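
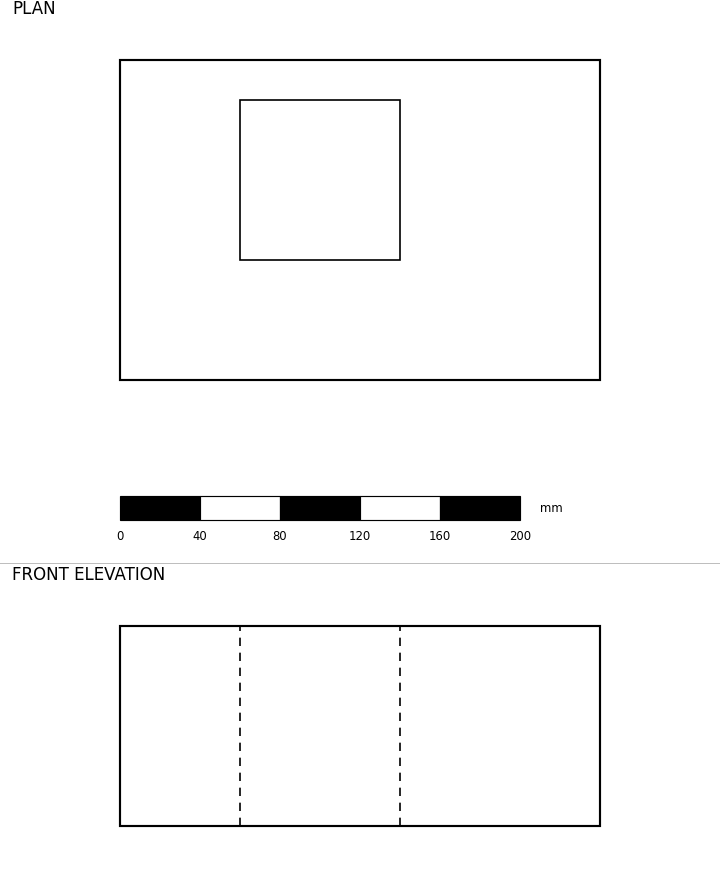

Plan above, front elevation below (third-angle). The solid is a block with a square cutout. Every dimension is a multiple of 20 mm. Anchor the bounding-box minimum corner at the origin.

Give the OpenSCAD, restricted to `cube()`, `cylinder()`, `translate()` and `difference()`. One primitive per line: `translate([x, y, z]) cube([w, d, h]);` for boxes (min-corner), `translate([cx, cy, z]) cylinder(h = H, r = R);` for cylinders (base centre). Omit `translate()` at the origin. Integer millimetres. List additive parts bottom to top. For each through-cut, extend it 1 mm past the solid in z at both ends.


difference() {
  cube([240, 160, 100]);
  translate([60, 60, -1]) cube([80, 80, 102]);
}


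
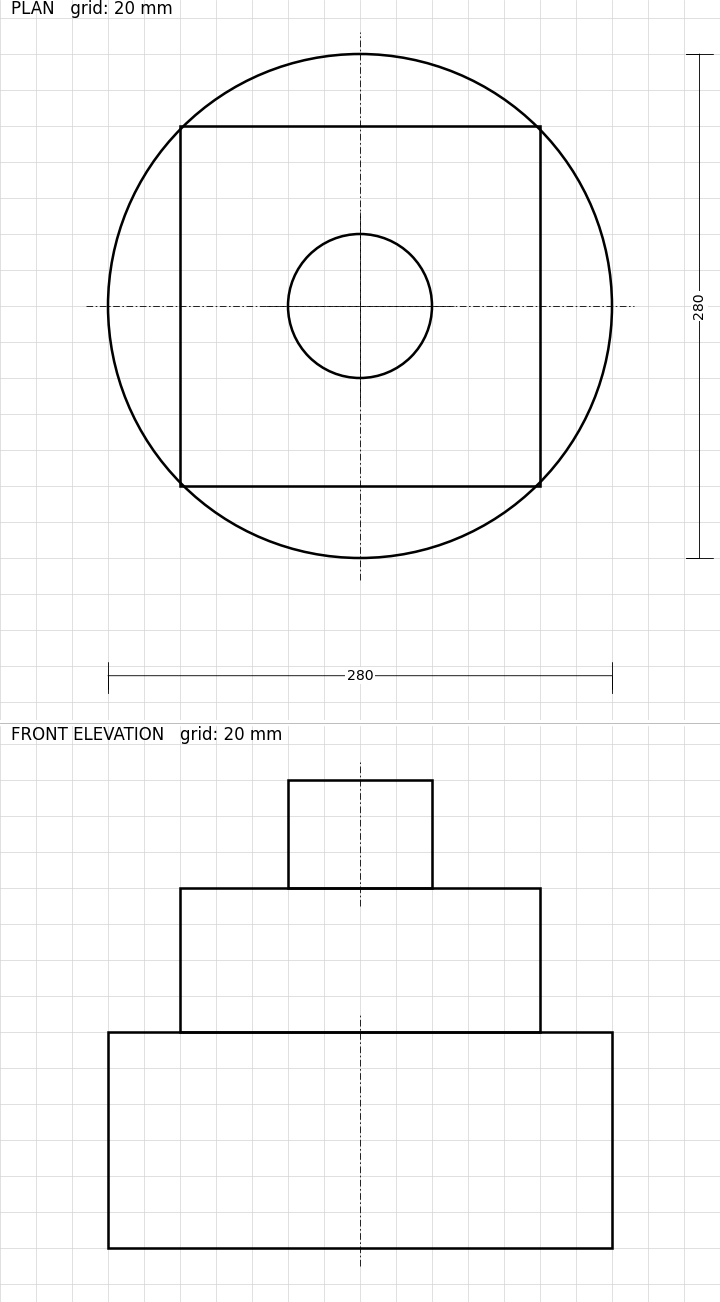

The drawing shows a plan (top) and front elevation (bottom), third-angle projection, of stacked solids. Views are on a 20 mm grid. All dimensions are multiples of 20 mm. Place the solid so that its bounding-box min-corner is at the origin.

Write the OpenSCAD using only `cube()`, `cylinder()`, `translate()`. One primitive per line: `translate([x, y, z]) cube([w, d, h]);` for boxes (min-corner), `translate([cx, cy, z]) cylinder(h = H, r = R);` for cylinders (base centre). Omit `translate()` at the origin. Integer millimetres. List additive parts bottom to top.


translate([140, 140, 0]) cylinder(h = 120, r = 140);
translate([40, 40, 120]) cube([200, 200, 80]);
translate([140, 140, 200]) cylinder(h = 60, r = 40);


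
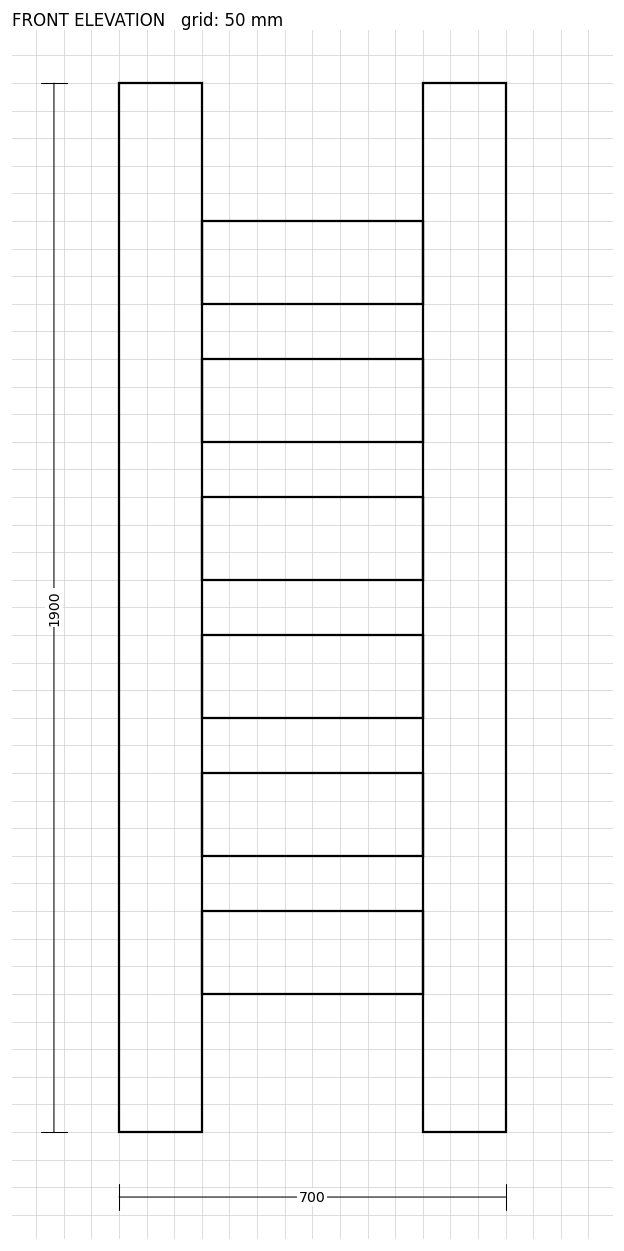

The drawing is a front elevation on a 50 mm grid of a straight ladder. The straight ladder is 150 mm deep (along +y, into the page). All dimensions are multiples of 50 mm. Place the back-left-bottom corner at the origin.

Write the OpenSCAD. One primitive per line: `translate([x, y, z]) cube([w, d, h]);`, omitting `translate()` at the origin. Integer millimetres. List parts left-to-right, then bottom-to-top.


cube([150, 150, 1900]);
translate([150, 0, 250]) cube([400, 150, 150]);
translate([150, 0, 500]) cube([400, 150, 150]);
translate([150, 0, 750]) cube([400, 150, 150]);
translate([150, 0, 1000]) cube([400, 150, 150]);
translate([150, 0, 1250]) cube([400, 150, 150]);
translate([150, 0, 1500]) cube([400, 150, 150]);
translate([550, 0, 0]) cube([150, 150, 1900]);


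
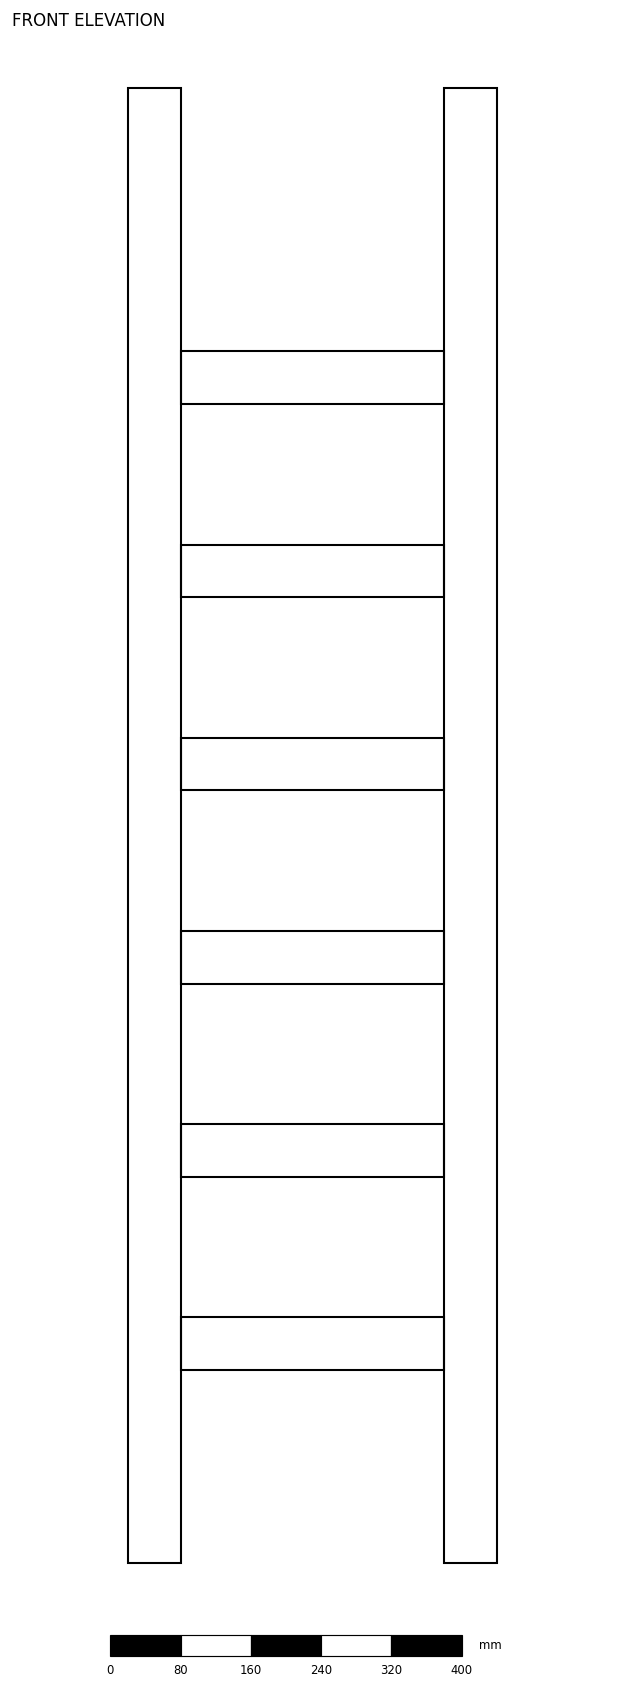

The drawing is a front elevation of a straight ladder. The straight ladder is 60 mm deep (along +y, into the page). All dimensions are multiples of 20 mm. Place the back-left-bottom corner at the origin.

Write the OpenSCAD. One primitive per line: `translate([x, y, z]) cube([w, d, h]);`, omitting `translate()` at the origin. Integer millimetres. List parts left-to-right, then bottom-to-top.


cube([60, 60, 1680]);
translate([60, 0, 220]) cube([300, 60, 60]);
translate([60, 0, 440]) cube([300, 60, 60]);
translate([60, 0, 660]) cube([300, 60, 60]);
translate([60, 0, 880]) cube([300, 60, 60]);
translate([60, 0, 1100]) cube([300, 60, 60]);
translate([60, 0, 1320]) cube([300, 60, 60]);
translate([360, 0, 0]) cube([60, 60, 1680]);


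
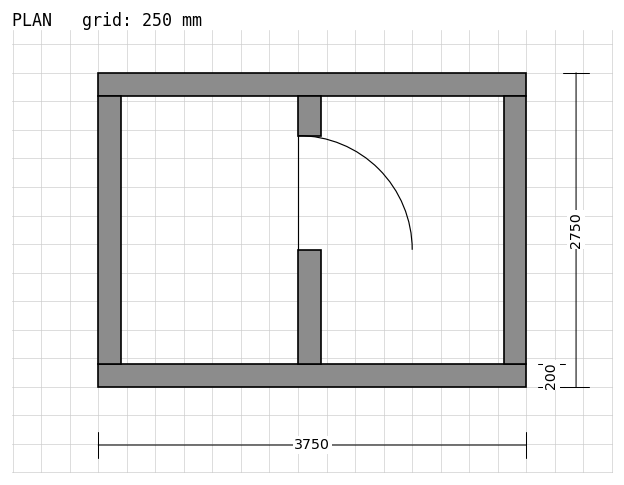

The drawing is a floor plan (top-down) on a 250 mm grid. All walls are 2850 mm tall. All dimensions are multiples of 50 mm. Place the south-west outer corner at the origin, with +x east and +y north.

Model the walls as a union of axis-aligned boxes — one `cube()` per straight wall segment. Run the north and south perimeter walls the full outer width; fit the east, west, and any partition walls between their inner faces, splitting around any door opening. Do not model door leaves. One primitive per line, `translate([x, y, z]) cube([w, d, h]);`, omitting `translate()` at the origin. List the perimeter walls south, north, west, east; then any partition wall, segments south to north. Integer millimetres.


cube([3750, 200, 2850]);
translate([0, 2550, 0]) cube([3750, 200, 2850]);
translate([0, 200, 0]) cube([200, 2350, 2850]);
translate([3550, 200, 0]) cube([200, 2350, 2850]);
translate([1750, 200, 0]) cube([200, 1000, 2850]);
translate([1750, 2200, 0]) cube([200, 350, 2850]);


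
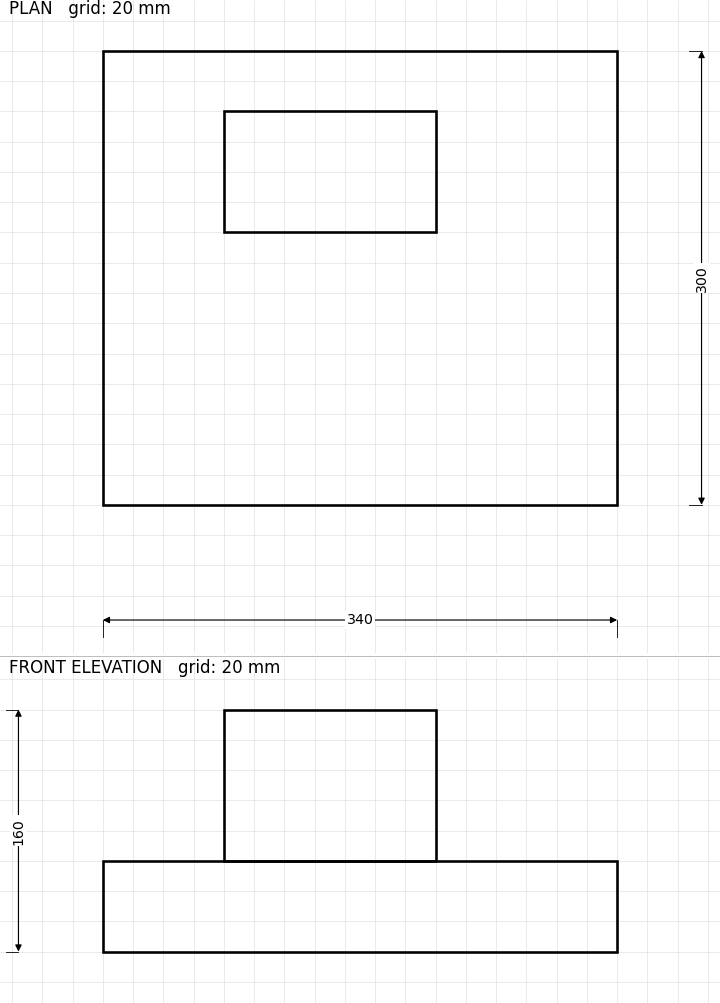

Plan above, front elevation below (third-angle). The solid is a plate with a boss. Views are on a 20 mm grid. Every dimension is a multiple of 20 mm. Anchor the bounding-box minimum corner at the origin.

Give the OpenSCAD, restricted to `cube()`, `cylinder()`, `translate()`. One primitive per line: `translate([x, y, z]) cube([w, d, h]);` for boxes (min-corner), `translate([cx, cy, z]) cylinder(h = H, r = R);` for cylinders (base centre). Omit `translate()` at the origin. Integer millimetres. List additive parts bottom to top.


cube([340, 300, 60]);
translate([80, 180, 60]) cube([140, 80, 100]);


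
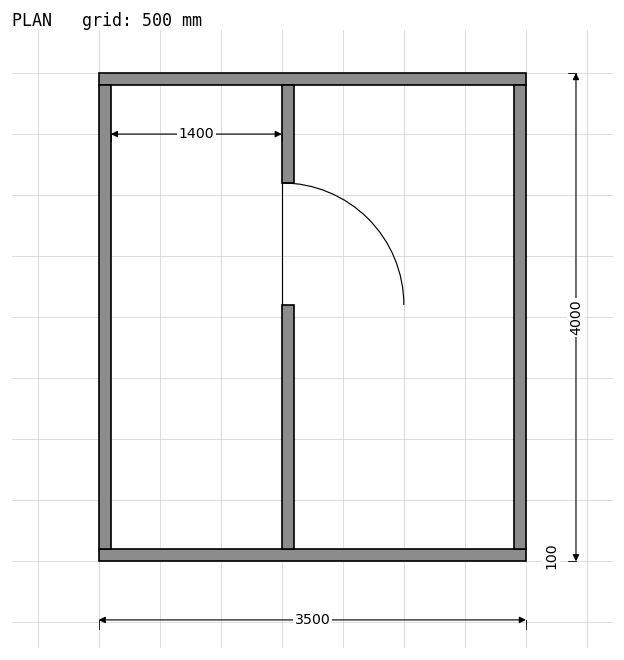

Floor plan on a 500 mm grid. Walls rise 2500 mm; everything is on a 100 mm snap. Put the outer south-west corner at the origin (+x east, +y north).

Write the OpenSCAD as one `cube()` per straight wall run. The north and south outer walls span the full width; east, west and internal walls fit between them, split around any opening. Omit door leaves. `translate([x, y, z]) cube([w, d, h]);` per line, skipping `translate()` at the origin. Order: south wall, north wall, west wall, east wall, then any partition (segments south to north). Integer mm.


cube([3500, 100, 2500]);
translate([0, 3900, 0]) cube([3500, 100, 2500]);
translate([0, 100, 0]) cube([100, 3800, 2500]);
translate([3400, 100, 0]) cube([100, 3800, 2500]);
translate([1500, 100, 0]) cube([100, 2000, 2500]);
translate([1500, 3100, 0]) cube([100, 800, 2500]);


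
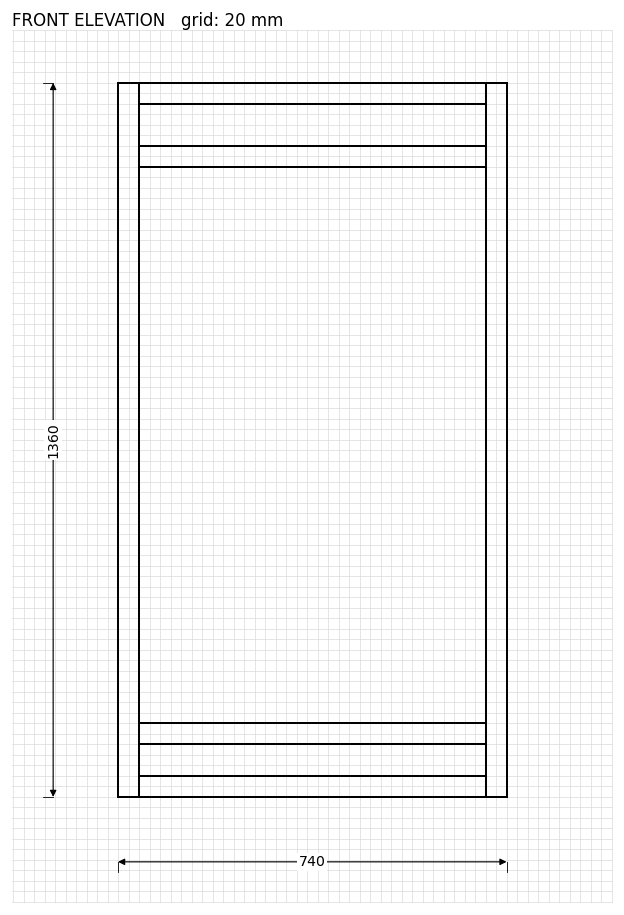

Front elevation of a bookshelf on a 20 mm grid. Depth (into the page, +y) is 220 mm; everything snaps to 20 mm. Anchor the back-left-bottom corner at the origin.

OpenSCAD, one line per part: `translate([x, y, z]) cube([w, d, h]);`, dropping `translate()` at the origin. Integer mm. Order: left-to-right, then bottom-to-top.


cube([40, 220, 1360]);
translate([40, 0, 0]) cube([660, 220, 40]);
translate([40, 0, 100]) cube([660, 220, 40]);
translate([40, 0, 1200]) cube([660, 220, 40]);
translate([40, 0, 1320]) cube([660, 220, 40]);
translate([700, 0, 0]) cube([40, 220, 1360]);


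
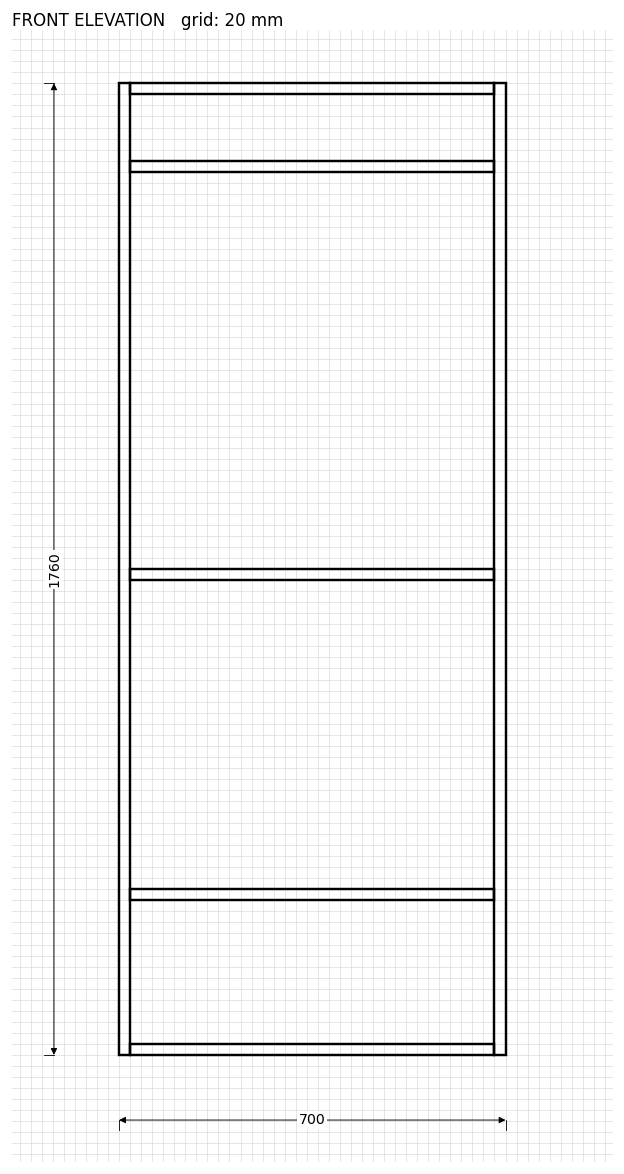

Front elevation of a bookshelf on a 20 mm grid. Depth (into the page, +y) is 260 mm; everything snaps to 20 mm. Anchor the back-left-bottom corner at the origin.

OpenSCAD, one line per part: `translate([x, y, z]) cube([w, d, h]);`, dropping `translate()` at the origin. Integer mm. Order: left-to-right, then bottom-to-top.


cube([20, 260, 1760]);
translate([20, 0, 0]) cube([660, 260, 20]);
translate([20, 0, 280]) cube([660, 260, 20]);
translate([20, 0, 860]) cube([660, 260, 20]);
translate([20, 0, 1600]) cube([660, 260, 20]);
translate([20, 0, 1740]) cube([660, 260, 20]);
translate([680, 0, 0]) cube([20, 260, 1760]);


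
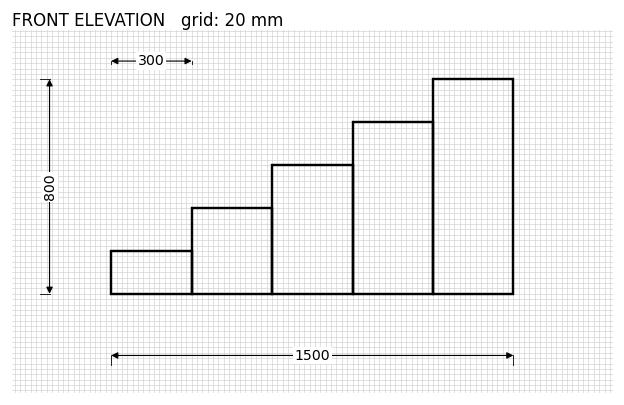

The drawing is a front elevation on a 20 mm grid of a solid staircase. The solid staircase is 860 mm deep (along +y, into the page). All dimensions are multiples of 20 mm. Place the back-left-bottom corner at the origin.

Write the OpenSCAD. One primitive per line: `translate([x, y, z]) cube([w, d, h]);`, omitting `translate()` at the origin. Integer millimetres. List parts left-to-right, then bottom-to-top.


cube([300, 860, 160]);
translate([300, 0, 0]) cube([300, 860, 320]);
translate([600, 0, 0]) cube([300, 860, 480]);
translate([900, 0, 0]) cube([300, 860, 640]);
translate([1200, 0, 0]) cube([300, 860, 800]);


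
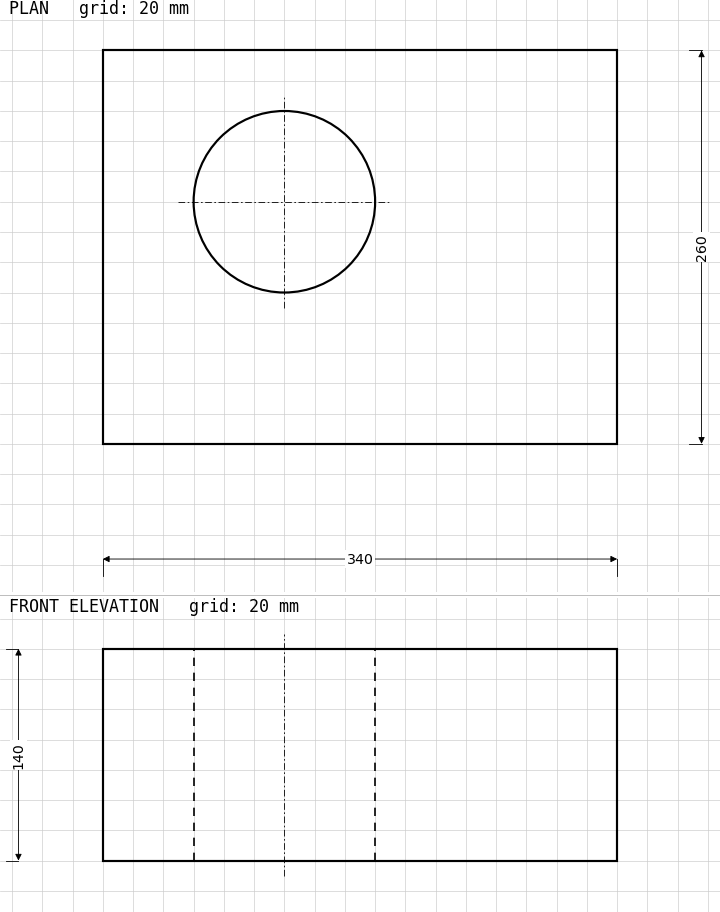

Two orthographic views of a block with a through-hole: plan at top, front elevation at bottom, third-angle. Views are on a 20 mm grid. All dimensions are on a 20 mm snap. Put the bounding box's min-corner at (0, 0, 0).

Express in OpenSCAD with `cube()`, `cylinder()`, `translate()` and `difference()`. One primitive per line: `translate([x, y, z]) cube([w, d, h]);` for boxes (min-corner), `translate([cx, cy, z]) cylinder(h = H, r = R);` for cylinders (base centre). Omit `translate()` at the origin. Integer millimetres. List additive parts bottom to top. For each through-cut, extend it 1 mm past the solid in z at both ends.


difference() {
  cube([340, 260, 140]);
  translate([120, 160, -1]) cylinder(h = 142, r = 60);
}


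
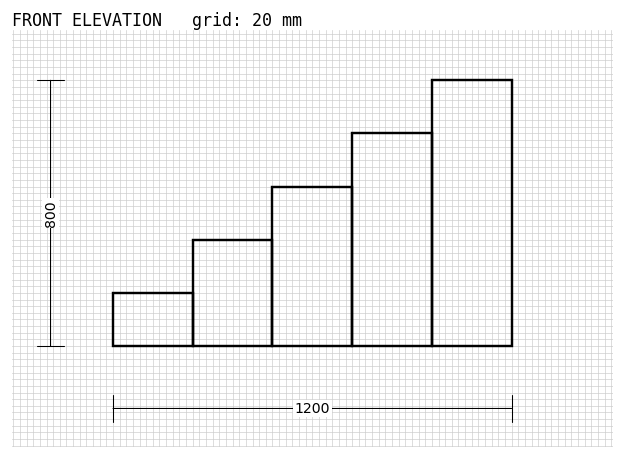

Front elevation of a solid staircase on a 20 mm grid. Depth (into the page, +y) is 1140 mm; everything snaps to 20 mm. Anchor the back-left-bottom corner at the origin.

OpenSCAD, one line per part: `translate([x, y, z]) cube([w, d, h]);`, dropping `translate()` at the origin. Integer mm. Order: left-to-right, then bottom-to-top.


cube([240, 1140, 160]);
translate([240, 0, 0]) cube([240, 1140, 320]);
translate([480, 0, 0]) cube([240, 1140, 480]);
translate([720, 0, 0]) cube([240, 1140, 640]);
translate([960, 0, 0]) cube([240, 1140, 800]);


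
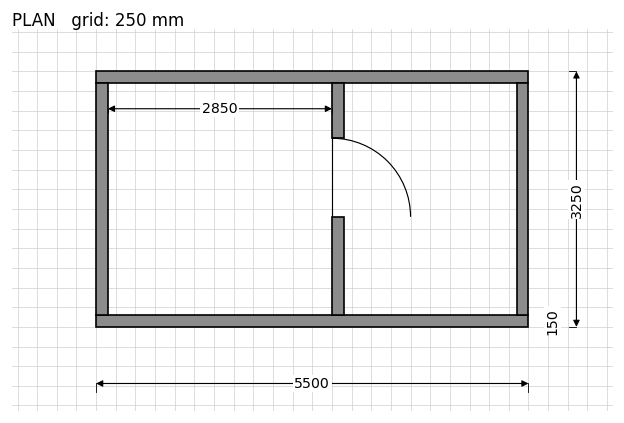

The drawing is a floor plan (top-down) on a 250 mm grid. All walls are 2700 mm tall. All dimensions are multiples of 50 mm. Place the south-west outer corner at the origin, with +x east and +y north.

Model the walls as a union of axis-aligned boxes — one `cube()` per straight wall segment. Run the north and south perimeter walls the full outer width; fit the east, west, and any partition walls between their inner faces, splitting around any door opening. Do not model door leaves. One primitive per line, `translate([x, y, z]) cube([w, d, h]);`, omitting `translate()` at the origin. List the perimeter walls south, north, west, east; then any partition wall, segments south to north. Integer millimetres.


cube([5500, 150, 2700]);
translate([0, 3100, 0]) cube([5500, 150, 2700]);
translate([0, 150, 0]) cube([150, 2950, 2700]);
translate([5350, 150, 0]) cube([150, 2950, 2700]);
translate([3000, 150, 0]) cube([150, 1250, 2700]);
translate([3000, 2400, 0]) cube([150, 700, 2700]);


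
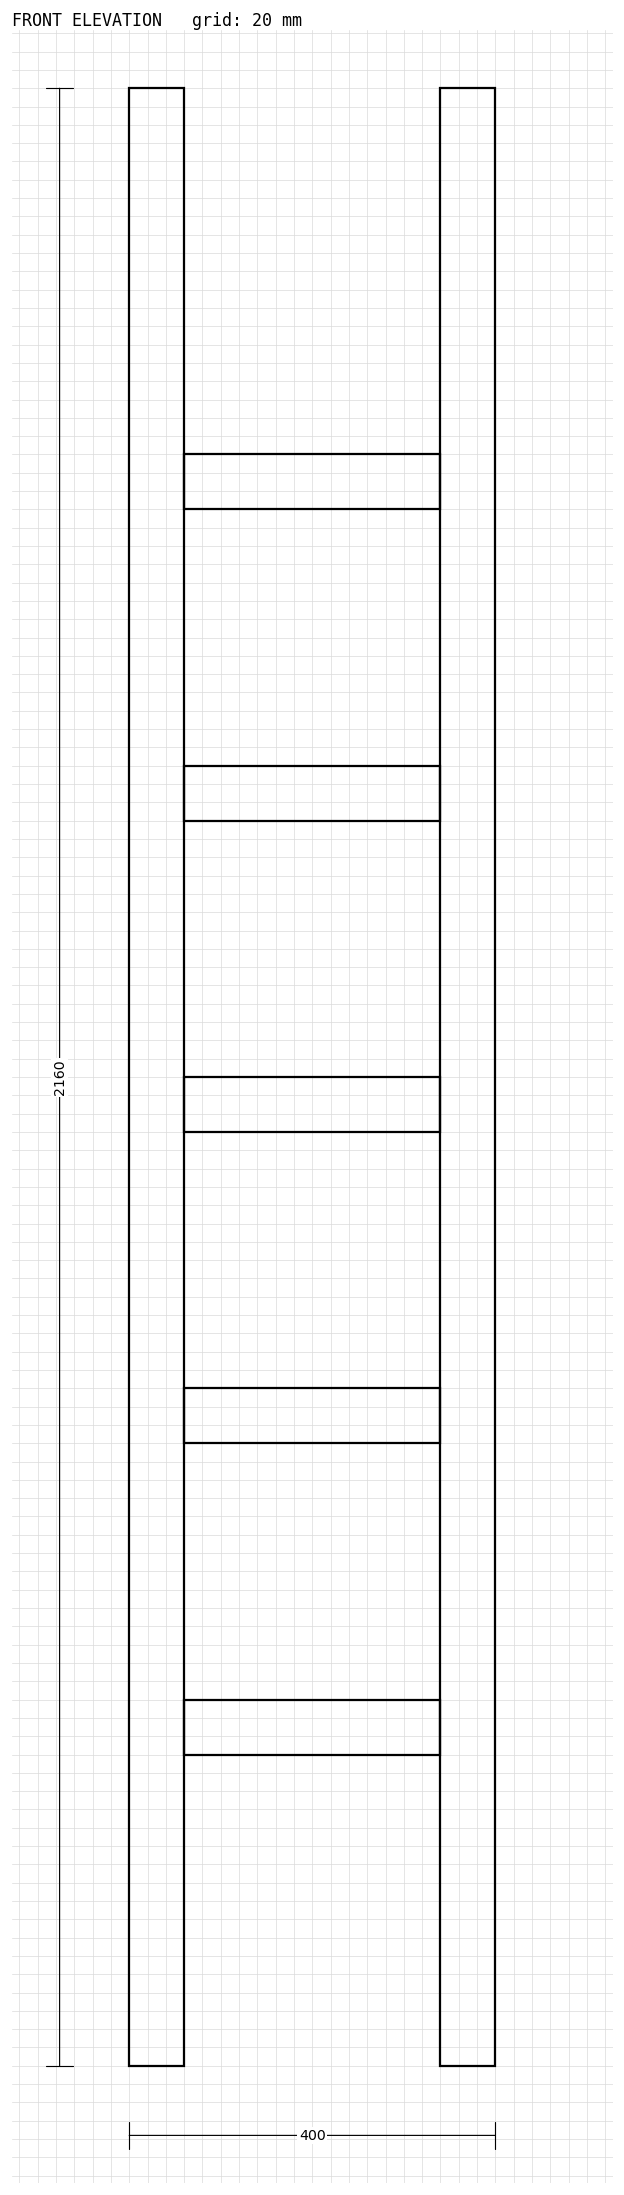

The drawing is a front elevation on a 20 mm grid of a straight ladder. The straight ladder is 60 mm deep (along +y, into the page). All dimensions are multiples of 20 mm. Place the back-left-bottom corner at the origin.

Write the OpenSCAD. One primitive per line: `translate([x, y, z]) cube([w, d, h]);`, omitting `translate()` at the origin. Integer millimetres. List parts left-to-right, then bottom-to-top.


cube([60, 60, 2160]);
translate([60, 0, 340]) cube([280, 60, 60]);
translate([60, 0, 680]) cube([280, 60, 60]);
translate([60, 0, 1020]) cube([280, 60, 60]);
translate([60, 0, 1360]) cube([280, 60, 60]);
translate([60, 0, 1700]) cube([280, 60, 60]);
translate([340, 0, 0]) cube([60, 60, 2160]);


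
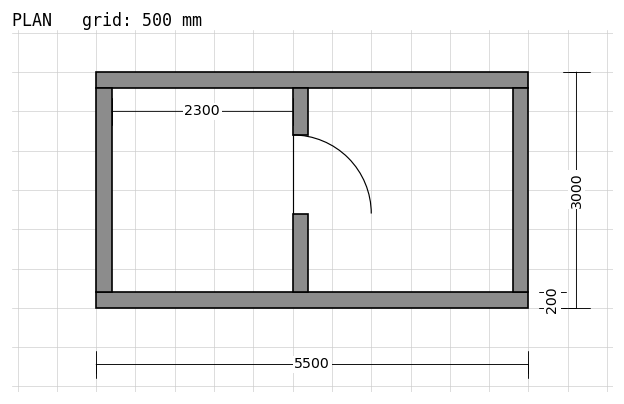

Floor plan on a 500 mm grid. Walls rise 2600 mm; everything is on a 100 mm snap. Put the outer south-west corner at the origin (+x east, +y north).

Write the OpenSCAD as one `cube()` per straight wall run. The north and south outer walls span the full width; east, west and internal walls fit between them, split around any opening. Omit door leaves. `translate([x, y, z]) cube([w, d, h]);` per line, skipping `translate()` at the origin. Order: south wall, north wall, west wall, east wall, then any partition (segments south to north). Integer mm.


cube([5500, 200, 2600]);
translate([0, 2800, 0]) cube([5500, 200, 2600]);
translate([0, 200, 0]) cube([200, 2600, 2600]);
translate([5300, 200, 0]) cube([200, 2600, 2600]);
translate([2500, 200, 0]) cube([200, 1000, 2600]);
translate([2500, 2200, 0]) cube([200, 600, 2600]);


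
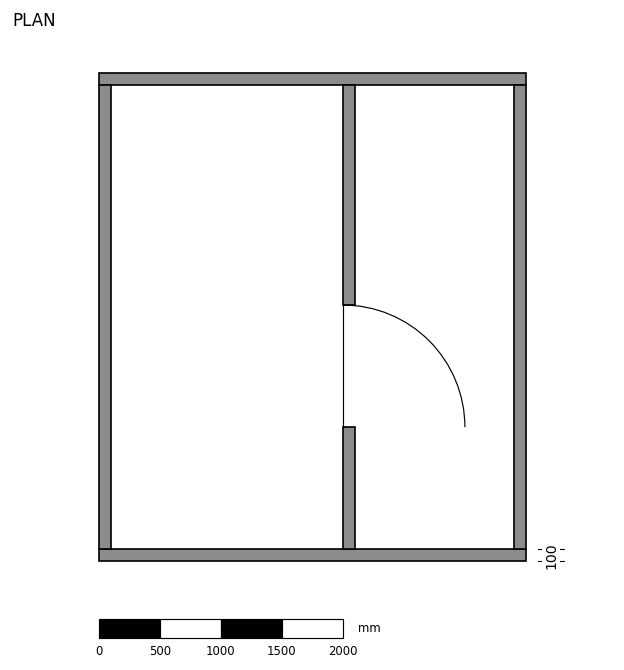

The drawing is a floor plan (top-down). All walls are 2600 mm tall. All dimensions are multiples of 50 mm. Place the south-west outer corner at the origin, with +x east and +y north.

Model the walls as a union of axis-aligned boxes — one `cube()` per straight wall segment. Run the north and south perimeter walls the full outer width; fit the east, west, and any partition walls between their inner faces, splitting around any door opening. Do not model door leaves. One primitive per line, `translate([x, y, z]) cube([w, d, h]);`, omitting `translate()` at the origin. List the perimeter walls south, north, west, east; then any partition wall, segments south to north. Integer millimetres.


cube([3500, 100, 2600]);
translate([0, 3900, 0]) cube([3500, 100, 2600]);
translate([0, 100, 0]) cube([100, 3800, 2600]);
translate([3400, 100, 0]) cube([100, 3800, 2600]);
translate([2000, 100, 0]) cube([100, 1000, 2600]);
translate([2000, 2100, 0]) cube([100, 1800, 2600]);


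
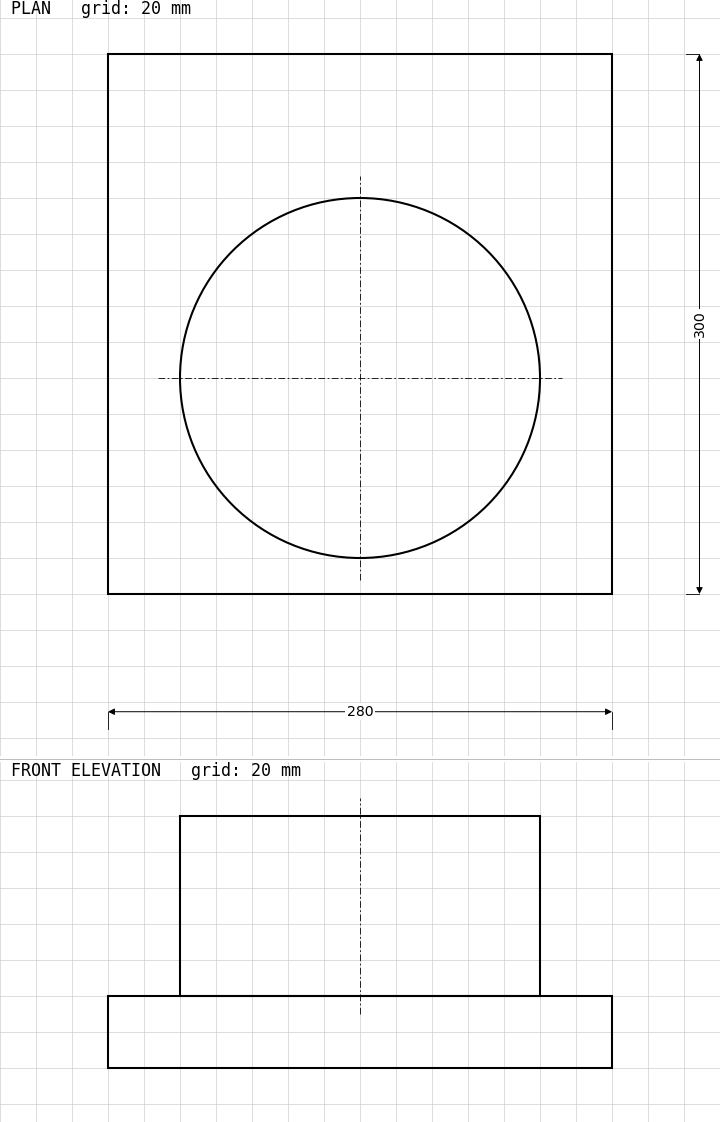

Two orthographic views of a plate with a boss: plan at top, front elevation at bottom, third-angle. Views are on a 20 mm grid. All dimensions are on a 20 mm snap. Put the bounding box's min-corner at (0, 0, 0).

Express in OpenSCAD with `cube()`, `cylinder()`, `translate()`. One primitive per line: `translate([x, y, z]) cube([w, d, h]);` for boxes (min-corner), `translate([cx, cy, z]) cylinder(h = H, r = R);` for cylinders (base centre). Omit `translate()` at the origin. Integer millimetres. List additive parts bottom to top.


cube([280, 300, 40]);
translate([140, 120, 40]) cylinder(h = 100, r = 100);


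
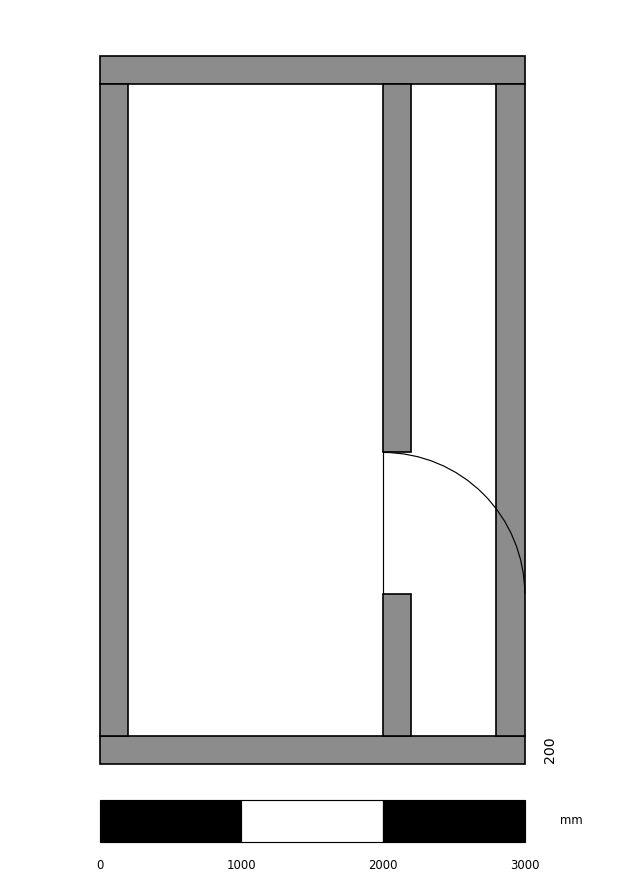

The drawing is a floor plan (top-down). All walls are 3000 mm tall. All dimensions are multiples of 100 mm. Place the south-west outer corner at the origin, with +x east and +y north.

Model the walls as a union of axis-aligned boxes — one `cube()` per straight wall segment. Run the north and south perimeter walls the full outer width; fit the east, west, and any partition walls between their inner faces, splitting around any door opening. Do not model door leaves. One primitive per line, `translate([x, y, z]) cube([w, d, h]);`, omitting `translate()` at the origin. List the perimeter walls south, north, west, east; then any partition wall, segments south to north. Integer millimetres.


cube([3000, 200, 3000]);
translate([0, 4800, 0]) cube([3000, 200, 3000]);
translate([0, 200, 0]) cube([200, 4600, 3000]);
translate([2800, 200, 0]) cube([200, 4600, 3000]);
translate([2000, 200, 0]) cube([200, 1000, 3000]);
translate([2000, 2200, 0]) cube([200, 2600, 3000]);


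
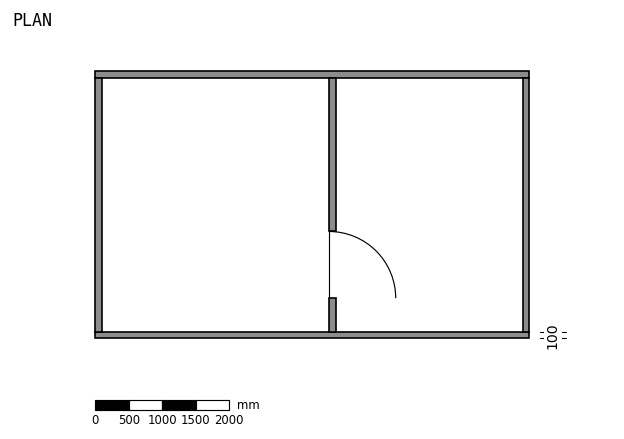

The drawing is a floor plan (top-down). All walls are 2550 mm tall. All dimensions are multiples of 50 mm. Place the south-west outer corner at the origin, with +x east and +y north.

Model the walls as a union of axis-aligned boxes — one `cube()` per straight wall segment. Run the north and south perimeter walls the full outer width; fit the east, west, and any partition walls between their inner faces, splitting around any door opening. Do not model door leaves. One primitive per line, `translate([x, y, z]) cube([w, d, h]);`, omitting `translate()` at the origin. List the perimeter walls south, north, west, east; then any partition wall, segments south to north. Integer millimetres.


cube([6500, 100, 2550]);
translate([0, 3900, 0]) cube([6500, 100, 2550]);
translate([0, 100, 0]) cube([100, 3800, 2550]);
translate([6400, 100, 0]) cube([100, 3800, 2550]);
translate([3500, 100, 0]) cube([100, 500, 2550]);
translate([3500, 1600, 0]) cube([100, 2300, 2550]);


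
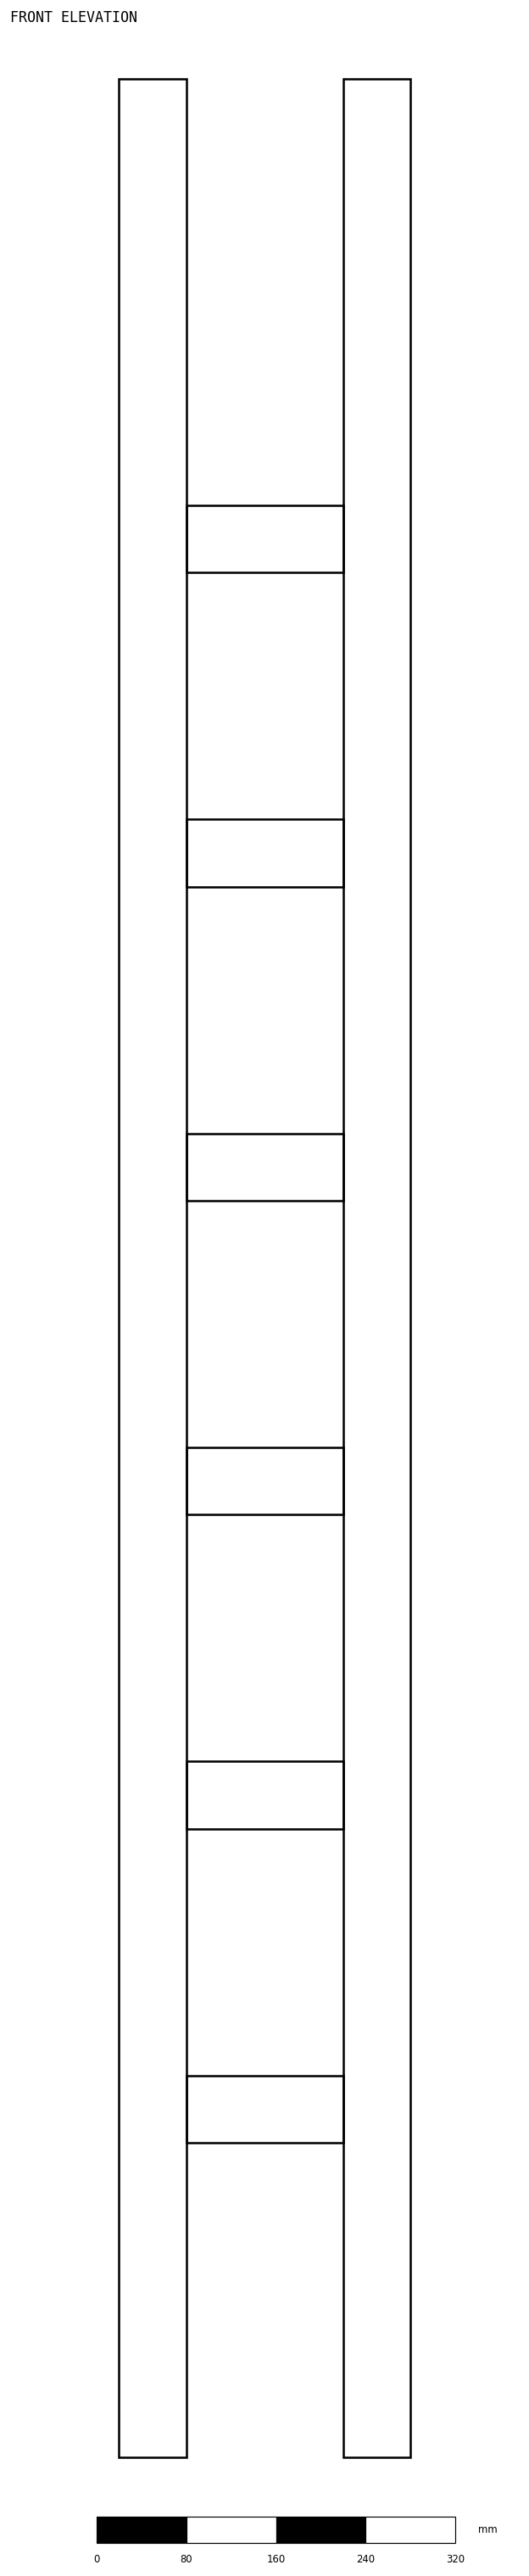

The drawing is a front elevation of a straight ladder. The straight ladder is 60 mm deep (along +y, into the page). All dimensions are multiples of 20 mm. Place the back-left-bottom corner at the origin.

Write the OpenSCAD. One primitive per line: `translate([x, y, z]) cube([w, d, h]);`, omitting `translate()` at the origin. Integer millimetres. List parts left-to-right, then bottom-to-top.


cube([60, 60, 2120]);
translate([60, 0, 280]) cube([140, 60, 60]);
translate([60, 0, 560]) cube([140, 60, 60]);
translate([60, 0, 840]) cube([140, 60, 60]);
translate([60, 0, 1120]) cube([140, 60, 60]);
translate([60, 0, 1400]) cube([140, 60, 60]);
translate([60, 0, 1680]) cube([140, 60, 60]);
translate([200, 0, 0]) cube([60, 60, 2120]);


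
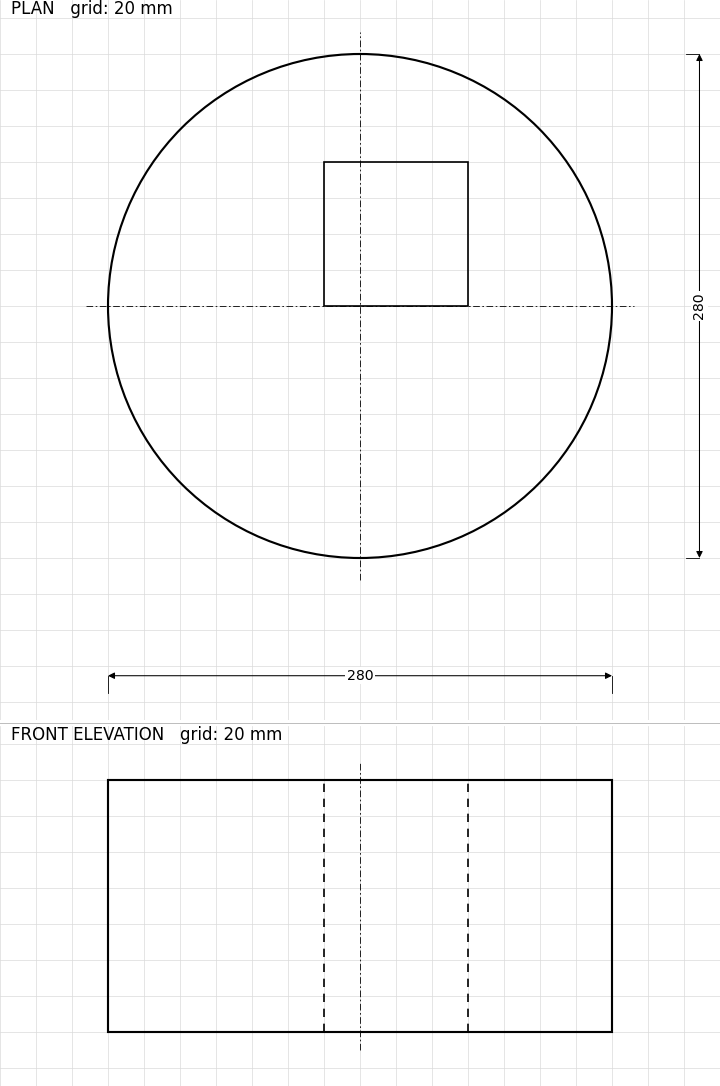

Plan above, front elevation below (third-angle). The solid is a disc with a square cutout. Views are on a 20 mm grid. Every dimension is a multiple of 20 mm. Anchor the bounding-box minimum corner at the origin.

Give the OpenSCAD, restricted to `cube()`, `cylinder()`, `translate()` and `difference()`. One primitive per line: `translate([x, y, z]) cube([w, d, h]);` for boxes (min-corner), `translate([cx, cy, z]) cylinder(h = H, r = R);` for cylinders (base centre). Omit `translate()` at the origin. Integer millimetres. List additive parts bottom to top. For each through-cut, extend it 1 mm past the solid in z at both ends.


difference() {
  translate([140, 140, 0]) cylinder(h = 140, r = 140);
  translate([120, 140, -1]) cube([80, 80, 142]);
}


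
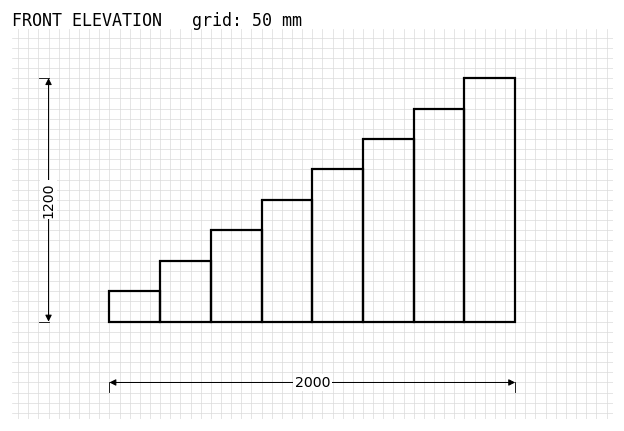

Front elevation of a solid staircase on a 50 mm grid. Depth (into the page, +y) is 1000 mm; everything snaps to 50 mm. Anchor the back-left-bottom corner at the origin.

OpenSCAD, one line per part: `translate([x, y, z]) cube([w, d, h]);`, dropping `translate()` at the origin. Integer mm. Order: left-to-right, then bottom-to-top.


cube([250, 1000, 150]);
translate([250, 0, 0]) cube([250, 1000, 300]);
translate([500, 0, 0]) cube([250, 1000, 450]);
translate([750, 0, 0]) cube([250, 1000, 600]);
translate([1000, 0, 0]) cube([250, 1000, 750]);
translate([1250, 0, 0]) cube([250, 1000, 900]);
translate([1500, 0, 0]) cube([250, 1000, 1050]);
translate([1750, 0, 0]) cube([250, 1000, 1200]);


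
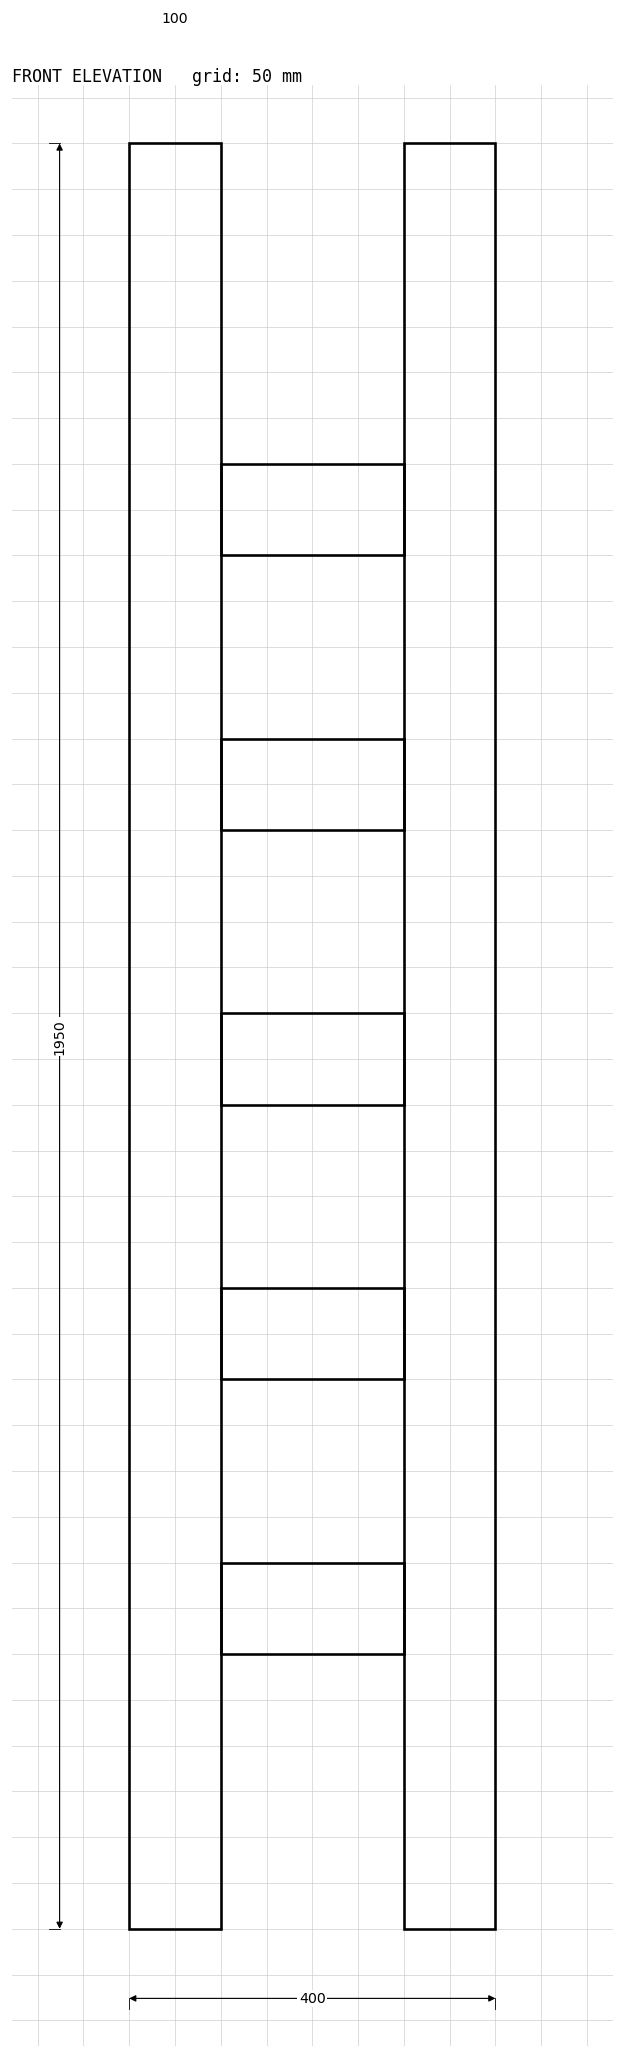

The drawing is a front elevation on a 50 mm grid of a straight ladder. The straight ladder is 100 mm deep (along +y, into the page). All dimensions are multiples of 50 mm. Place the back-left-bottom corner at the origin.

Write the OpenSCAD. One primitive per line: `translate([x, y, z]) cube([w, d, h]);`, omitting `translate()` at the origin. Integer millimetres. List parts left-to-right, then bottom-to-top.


cube([100, 100, 1950]);
translate([100, 0, 300]) cube([200, 100, 100]);
translate([100, 0, 600]) cube([200, 100, 100]);
translate([100, 0, 900]) cube([200, 100, 100]);
translate([100, 0, 1200]) cube([200, 100, 100]);
translate([100, 0, 1500]) cube([200, 100, 100]);
translate([300, 0, 0]) cube([100, 100, 1950]);


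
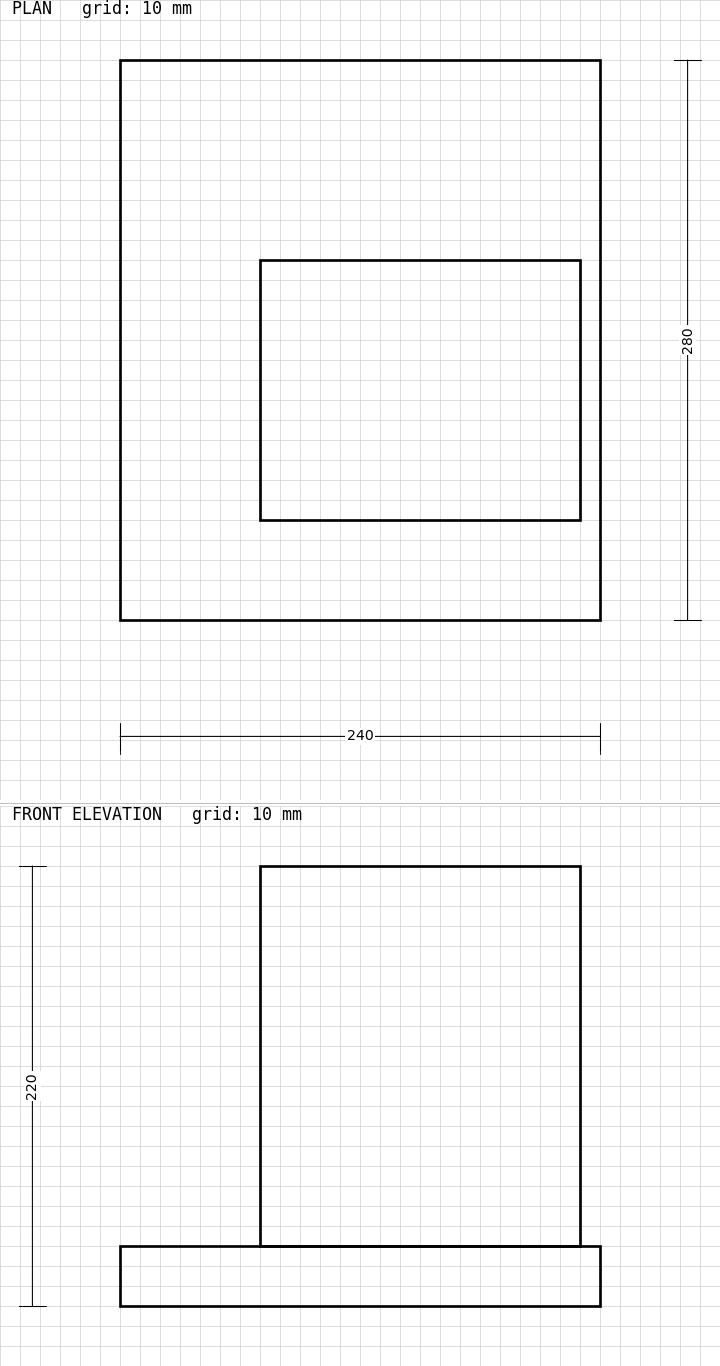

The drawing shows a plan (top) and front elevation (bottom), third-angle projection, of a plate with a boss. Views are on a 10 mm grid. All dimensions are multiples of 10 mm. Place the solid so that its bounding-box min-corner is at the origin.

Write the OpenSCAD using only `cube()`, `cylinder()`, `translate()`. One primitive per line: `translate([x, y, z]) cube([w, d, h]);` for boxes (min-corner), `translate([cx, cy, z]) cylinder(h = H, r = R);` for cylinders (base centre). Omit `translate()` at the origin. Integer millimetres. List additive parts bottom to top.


cube([240, 280, 30]);
translate([70, 50, 30]) cube([160, 130, 190]);


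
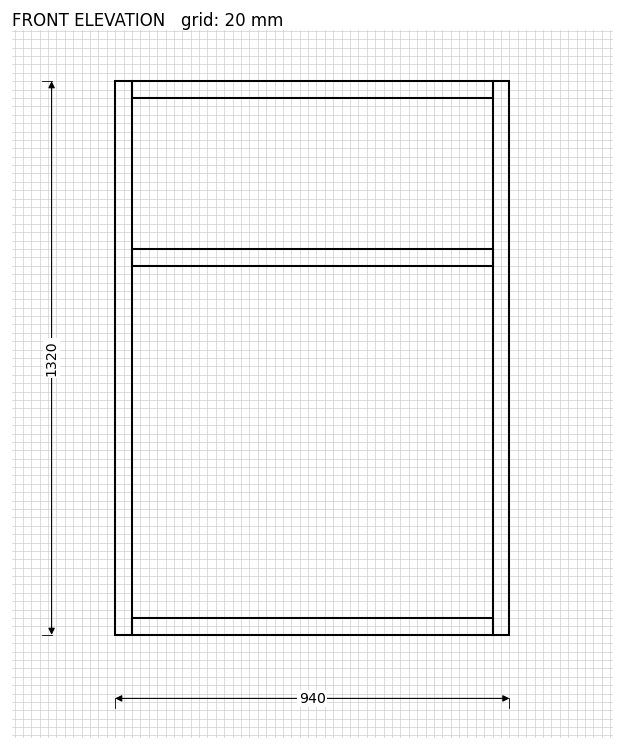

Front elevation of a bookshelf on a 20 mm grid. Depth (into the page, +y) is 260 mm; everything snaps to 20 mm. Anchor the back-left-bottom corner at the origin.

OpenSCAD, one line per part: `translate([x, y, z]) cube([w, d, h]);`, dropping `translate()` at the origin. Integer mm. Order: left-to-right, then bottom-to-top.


cube([40, 260, 1320]);
translate([40, 0, 0]) cube([860, 260, 40]);
translate([40, 0, 880]) cube([860, 260, 40]);
translate([40, 0, 1280]) cube([860, 260, 40]);
translate([900, 0, 0]) cube([40, 260, 1320]);


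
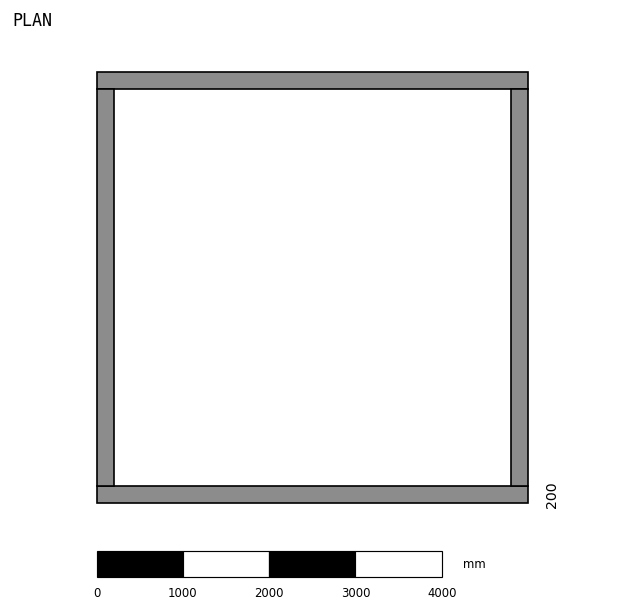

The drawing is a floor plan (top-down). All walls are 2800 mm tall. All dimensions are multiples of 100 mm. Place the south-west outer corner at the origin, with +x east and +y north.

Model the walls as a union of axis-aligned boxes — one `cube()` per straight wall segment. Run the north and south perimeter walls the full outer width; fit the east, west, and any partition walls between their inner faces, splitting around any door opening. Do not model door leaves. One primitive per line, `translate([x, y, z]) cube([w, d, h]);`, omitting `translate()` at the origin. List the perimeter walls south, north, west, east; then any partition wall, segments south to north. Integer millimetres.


cube([5000, 200, 2800]);
translate([0, 4800, 0]) cube([5000, 200, 2800]);
translate([0, 200, 0]) cube([200, 4600, 2800]);
translate([4800, 200, 0]) cube([200, 4600, 2800]);


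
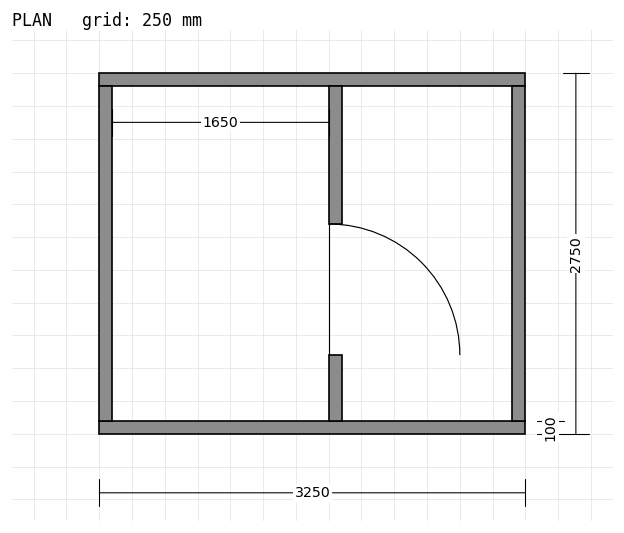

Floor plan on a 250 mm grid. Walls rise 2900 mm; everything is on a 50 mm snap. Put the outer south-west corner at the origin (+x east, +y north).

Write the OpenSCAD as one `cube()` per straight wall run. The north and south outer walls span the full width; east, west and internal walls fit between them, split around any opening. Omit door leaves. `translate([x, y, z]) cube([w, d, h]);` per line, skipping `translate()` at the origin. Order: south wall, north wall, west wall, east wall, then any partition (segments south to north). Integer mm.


cube([3250, 100, 2900]);
translate([0, 2650, 0]) cube([3250, 100, 2900]);
translate([0, 100, 0]) cube([100, 2550, 2900]);
translate([3150, 100, 0]) cube([100, 2550, 2900]);
translate([1750, 100, 0]) cube([100, 500, 2900]);
translate([1750, 1600, 0]) cube([100, 1050, 2900]);


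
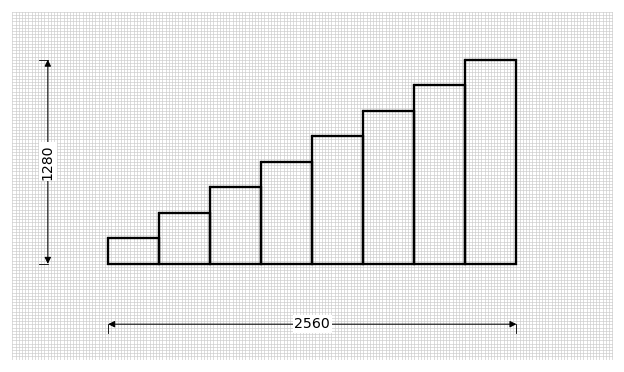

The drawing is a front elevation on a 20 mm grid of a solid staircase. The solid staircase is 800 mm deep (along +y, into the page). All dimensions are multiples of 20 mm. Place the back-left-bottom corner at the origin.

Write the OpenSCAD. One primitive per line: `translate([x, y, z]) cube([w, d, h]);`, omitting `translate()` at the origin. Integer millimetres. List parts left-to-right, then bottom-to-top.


cube([320, 800, 160]);
translate([320, 0, 0]) cube([320, 800, 320]);
translate([640, 0, 0]) cube([320, 800, 480]);
translate([960, 0, 0]) cube([320, 800, 640]);
translate([1280, 0, 0]) cube([320, 800, 800]);
translate([1600, 0, 0]) cube([320, 800, 960]);
translate([1920, 0, 0]) cube([320, 800, 1120]);
translate([2240, 0, 0]) cube([320, 800, 1280]);


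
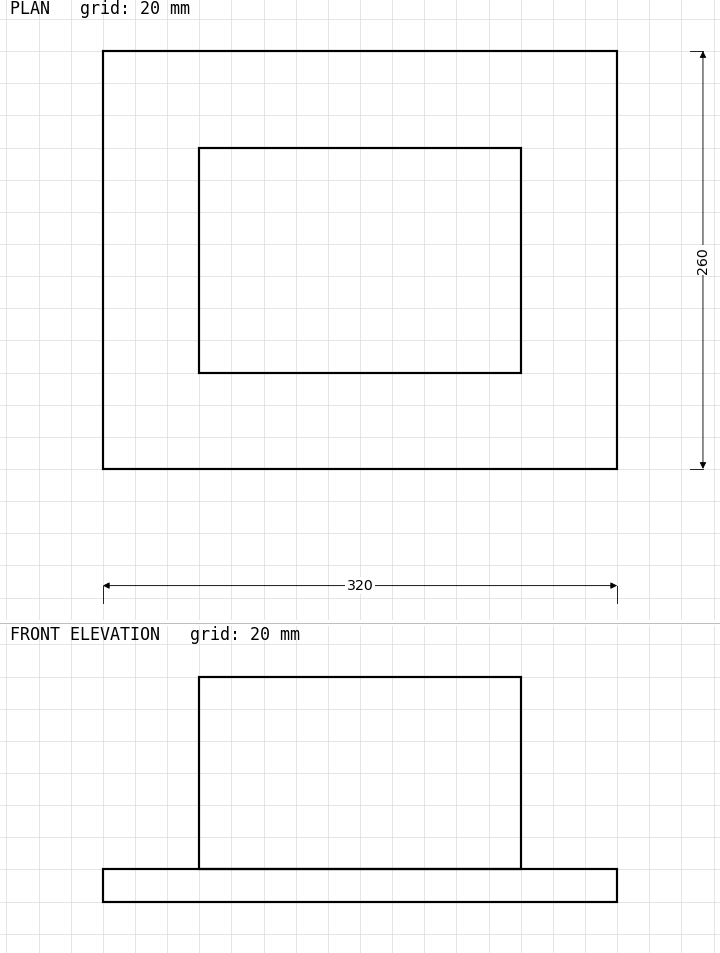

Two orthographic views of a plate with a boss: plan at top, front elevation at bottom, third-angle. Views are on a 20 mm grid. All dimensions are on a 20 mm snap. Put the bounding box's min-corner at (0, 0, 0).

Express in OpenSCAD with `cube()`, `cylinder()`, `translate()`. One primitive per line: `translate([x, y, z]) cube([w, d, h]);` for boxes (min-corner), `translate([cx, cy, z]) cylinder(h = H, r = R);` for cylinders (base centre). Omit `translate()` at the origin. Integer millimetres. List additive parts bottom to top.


cube([320, 260, 20]);
translate([60, 60, 20]) cube([200, 140, 120]);


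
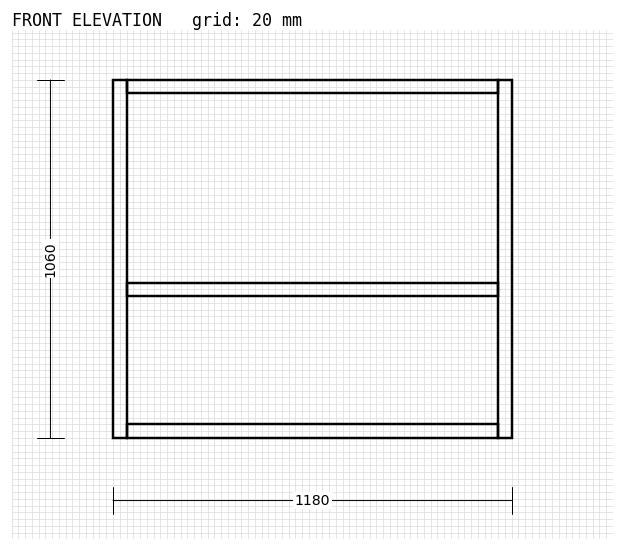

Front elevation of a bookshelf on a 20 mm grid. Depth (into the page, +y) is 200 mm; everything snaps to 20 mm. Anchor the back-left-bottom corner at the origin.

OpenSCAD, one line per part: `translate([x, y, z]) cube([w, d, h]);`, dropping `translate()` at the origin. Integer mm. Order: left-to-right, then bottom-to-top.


cube([40, 200, 1060]);
translate([40, 0, 0]) cube([1100, 200, 40]);
translate([40, 0, 420]) cube([1100, 200, 40]);
translate([40, 0, 1020]) cube([1100, 200, 40]);
translate([1140, 0, 0]) cube([40, 200, 1060]);


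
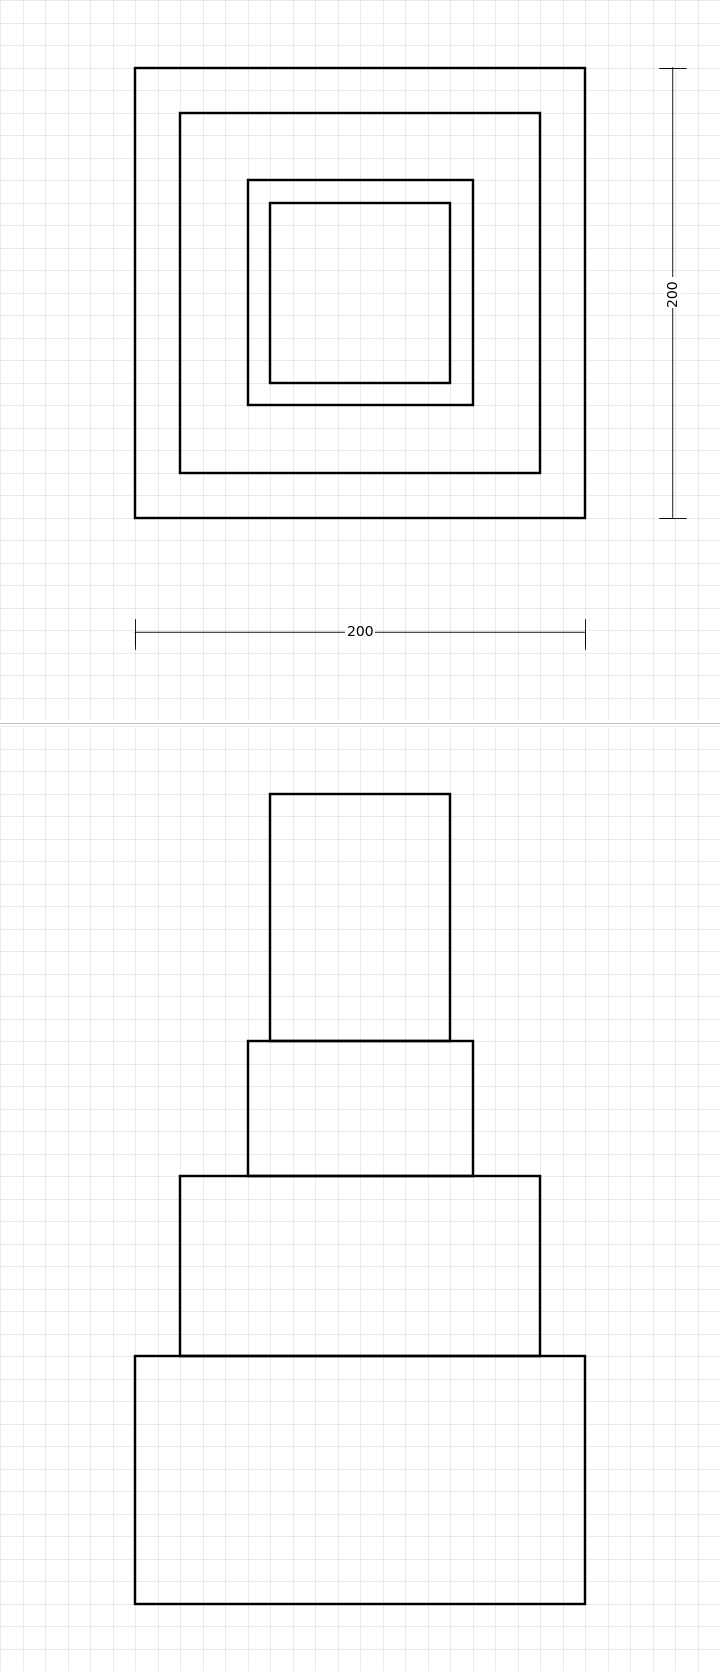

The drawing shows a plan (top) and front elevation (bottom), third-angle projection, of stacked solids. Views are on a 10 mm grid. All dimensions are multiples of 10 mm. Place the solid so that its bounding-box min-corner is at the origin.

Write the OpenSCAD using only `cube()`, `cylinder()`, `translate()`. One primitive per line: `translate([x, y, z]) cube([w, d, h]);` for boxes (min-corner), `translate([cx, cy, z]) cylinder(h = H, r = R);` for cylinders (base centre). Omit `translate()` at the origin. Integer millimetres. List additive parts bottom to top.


cube([200, 200, 110]);
translate([20, 20, 110]) cube([160, 160, 80]);
translate([50, 50, 190]) cube([100, 100, 60]);
translate([60, 60, 250]) cube([80, 80, 110]);


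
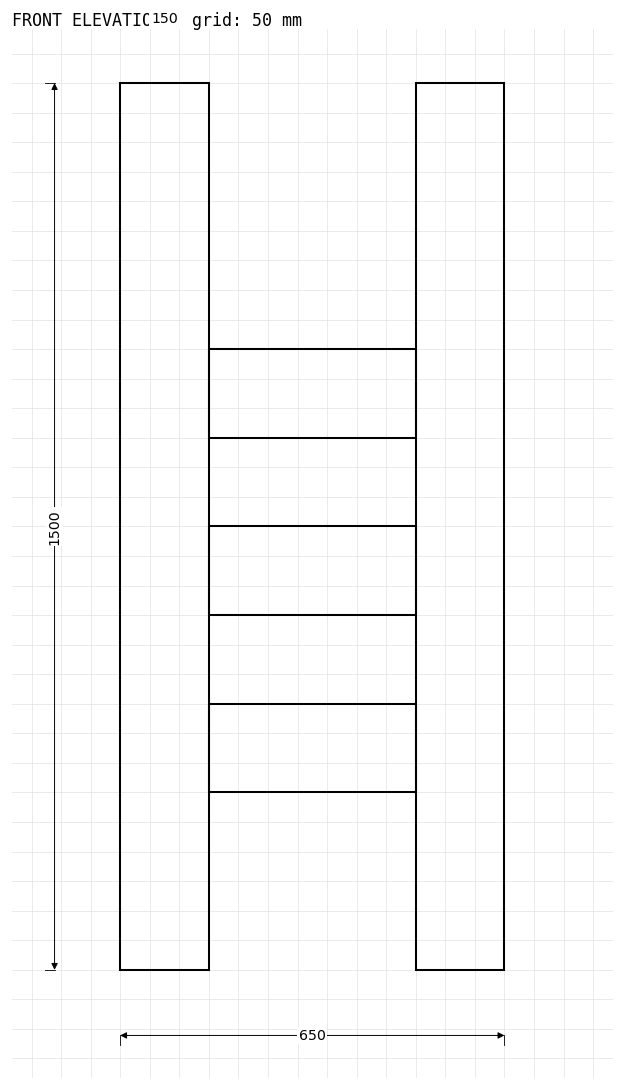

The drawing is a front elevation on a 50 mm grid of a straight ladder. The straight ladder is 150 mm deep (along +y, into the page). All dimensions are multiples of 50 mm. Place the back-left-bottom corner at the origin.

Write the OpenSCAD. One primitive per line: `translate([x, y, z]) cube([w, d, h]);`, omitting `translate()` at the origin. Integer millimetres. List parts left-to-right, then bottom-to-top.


cube([150, 150, 1500]);
translate([150, 0, 300]) cube([350, 150, 150]);
translate([150, 0, 600]) cube([350, 150, 150]);
translate([150, 0, 900]) cube([350, 150, 150]);
translate([500, 0, 0]) cube([150, 150, 1500]);


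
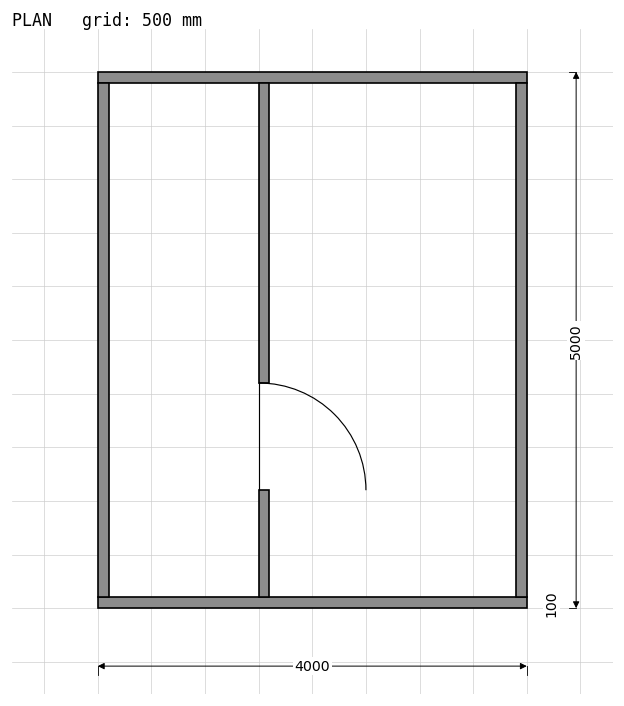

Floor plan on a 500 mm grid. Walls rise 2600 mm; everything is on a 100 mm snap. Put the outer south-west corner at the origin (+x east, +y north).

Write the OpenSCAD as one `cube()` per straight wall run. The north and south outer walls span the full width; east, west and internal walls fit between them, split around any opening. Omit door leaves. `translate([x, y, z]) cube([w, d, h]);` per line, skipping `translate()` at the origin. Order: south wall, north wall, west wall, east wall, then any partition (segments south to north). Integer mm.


cube([4000, 100, 2600]);
translate([0, 4900, 0]) cube([4000, 100, 2600]);
translate([0, 100, 0]) cube([100, 4800, 2600]);
translate([3900, 100, 0]) cube([100, 4800, 2600]);
translate([1500, 100, 0]) cube([100, 1000, 2600]);
translate([1500, 2100, 0]) cube([100, 2800, 2600]);


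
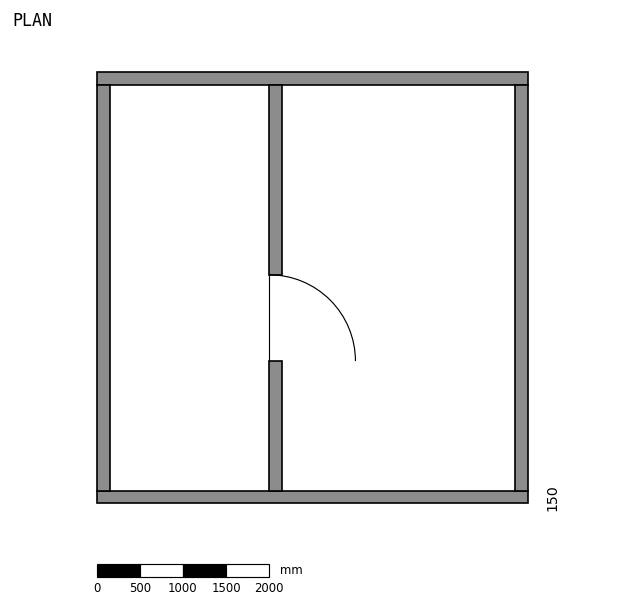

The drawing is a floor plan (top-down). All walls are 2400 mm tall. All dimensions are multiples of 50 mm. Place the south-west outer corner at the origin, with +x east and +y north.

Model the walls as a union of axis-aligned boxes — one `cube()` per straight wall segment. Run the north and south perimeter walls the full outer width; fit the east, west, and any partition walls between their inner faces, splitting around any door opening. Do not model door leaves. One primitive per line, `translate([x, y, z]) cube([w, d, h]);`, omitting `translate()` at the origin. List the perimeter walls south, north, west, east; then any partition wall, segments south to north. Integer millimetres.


cube([5000, 150, 2400]);
translate([0, 4850, 0]) cube([5000, 150, 2400]);
translate([0, 150, 0]) cube([150, 4700, 2400]);
translate([4850, 150, 0]) cube([150, 4700, 2400]);
translate([2000, 150, 0]) cube([150, 1500, 2400]);
translate([2000, 2650, 0]) cube([150, 2200, 2400]);


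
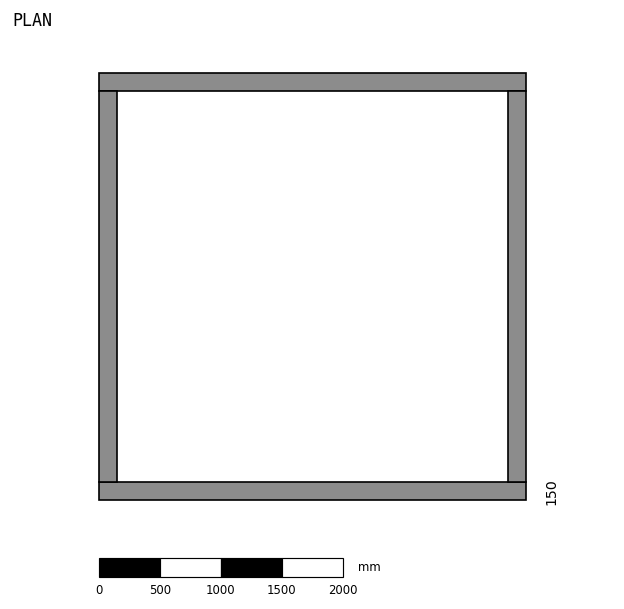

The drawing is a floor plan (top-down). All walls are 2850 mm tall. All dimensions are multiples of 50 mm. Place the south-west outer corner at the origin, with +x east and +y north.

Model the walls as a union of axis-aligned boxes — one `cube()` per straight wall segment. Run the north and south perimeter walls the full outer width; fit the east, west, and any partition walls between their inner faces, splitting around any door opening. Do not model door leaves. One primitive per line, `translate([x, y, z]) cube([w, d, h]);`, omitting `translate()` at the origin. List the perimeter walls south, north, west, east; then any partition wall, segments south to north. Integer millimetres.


cube([3500, 150, 2850]);
translate([0, 3350, 0]) cube([3500, 150, 2850]);
translate([0, 150, 0]) cube([150, 3200, 2850]);
translate([3350, 150, 0]) cube([150, 3200, 2850]);
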